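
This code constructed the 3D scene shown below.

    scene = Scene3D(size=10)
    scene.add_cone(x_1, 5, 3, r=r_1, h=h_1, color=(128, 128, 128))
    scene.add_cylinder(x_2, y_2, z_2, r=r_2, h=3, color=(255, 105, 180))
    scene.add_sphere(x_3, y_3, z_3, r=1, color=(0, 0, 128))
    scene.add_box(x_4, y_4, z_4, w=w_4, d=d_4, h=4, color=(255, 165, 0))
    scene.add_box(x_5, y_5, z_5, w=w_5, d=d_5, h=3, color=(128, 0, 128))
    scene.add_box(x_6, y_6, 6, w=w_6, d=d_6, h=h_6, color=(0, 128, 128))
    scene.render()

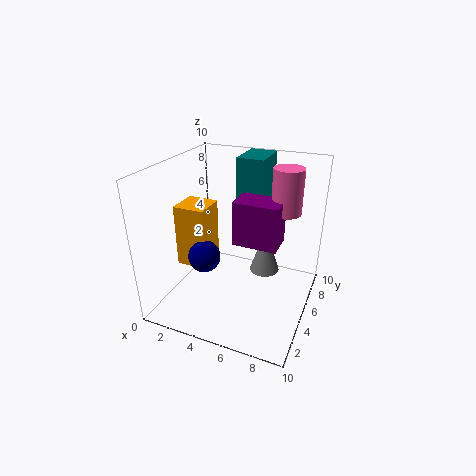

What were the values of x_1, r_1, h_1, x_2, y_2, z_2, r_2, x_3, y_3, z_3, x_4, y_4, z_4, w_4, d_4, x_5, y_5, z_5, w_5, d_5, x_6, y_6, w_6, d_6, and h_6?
x_1 = 7, r_1 = 1, h_1 = 3, x_2 = 8, y_2 = 6, z_2 = 7, r_2 = 1, x_3 = 4, y_3 = 2, z_3 = 5, x_4 = 2, y_4 = 2, z_4 = 4, w_4 = 2, d_4 = 2, x_5 = 5, y_5 = 4, z_5 = 5, w_5 = 3, d_5 = 2, x_6 = 4, y_6 = 7, w_6 = 2, d_6 = 3, h_6 = 4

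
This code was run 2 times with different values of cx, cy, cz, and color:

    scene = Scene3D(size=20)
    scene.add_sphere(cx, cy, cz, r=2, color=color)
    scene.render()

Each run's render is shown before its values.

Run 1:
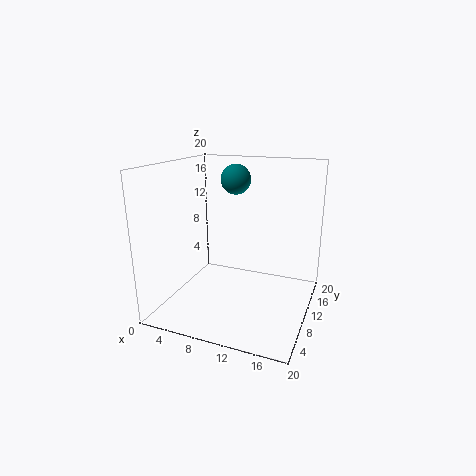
cx = 9.5
cy = 10.5
cz = 18
color = 'teal'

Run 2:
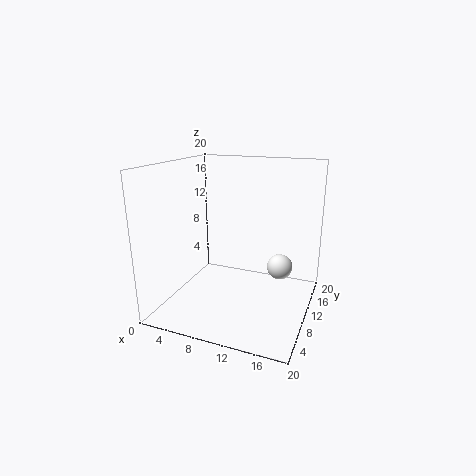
cx = 14.5
cy = 16.5
cz = 3.5
color = 'white'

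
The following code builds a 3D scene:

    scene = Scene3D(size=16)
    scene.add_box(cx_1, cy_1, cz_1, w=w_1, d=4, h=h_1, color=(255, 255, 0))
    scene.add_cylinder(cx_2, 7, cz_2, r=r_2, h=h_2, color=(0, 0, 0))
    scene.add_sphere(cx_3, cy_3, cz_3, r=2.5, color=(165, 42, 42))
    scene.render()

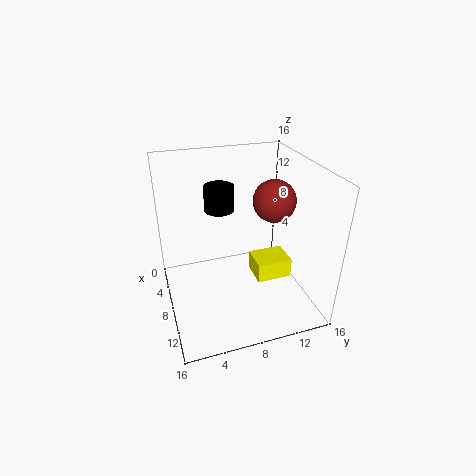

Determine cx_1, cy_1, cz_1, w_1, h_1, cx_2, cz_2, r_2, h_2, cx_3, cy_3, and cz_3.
cx_1 = 7; cy_1 = 9.75; cz_1 = 3; w_1 = 3.25; h_1 = 2.25; cx_2 = 4; cz_2 = 9.75; r_2 = 1.75; h_2 = 3; cx_3 = 6.25; cy_3 = 13; cz_3 = 11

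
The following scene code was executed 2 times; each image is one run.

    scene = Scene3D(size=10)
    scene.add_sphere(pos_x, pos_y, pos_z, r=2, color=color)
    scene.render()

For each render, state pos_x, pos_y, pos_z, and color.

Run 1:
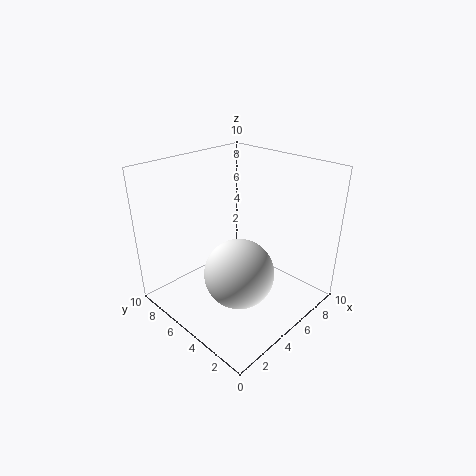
pos_x = 2; pos_y = 2; pos_z = 5; color = 'white'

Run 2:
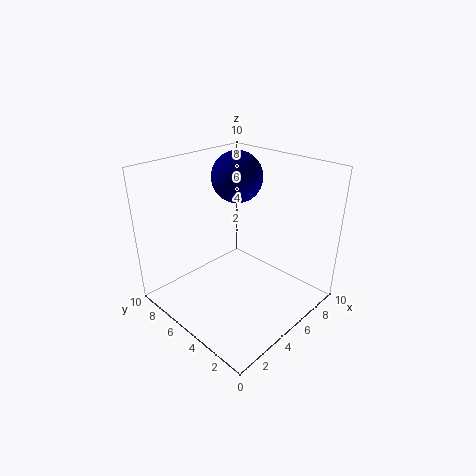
pos_x = 8; pos_y = 8; pos_z = 8; color = 'navy'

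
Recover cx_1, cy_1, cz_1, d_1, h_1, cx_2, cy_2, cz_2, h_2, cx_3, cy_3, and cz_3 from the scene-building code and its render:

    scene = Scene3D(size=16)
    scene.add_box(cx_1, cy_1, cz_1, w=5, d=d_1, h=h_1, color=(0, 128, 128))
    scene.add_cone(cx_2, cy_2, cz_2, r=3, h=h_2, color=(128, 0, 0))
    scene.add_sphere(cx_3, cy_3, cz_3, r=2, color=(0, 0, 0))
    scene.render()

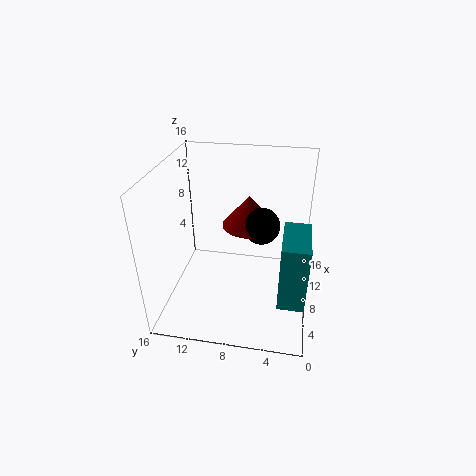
cx_1 = 0.5
cy_1 = 0.5
cz_1 = 5.5
d_1 = 2.5
h_1 = 6.5
cx_2 = 9.5
cy_2 = 7
cz_2 = 9
h_2 = 3.5
cx_3 = 8.5
cy_3 = 5.5
cz_3 = 9.5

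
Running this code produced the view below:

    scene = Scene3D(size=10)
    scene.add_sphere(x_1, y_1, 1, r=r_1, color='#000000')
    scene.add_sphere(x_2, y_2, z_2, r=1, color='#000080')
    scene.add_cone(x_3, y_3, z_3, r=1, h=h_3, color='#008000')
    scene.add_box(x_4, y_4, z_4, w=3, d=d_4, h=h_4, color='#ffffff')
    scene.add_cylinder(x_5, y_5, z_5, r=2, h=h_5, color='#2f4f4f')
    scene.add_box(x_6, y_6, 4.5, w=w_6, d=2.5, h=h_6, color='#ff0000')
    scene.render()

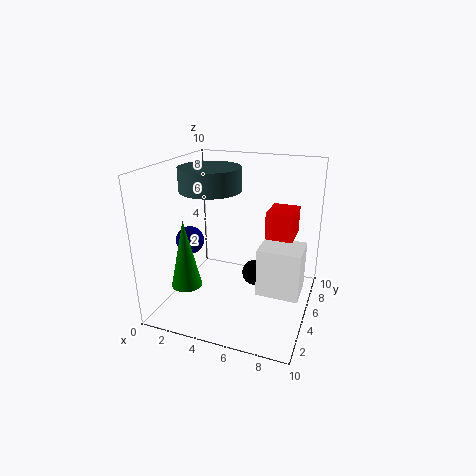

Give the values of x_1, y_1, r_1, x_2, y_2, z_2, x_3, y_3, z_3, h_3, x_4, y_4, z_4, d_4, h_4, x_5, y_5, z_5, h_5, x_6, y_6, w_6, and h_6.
x_1 = 5.5; y_1 = 7.5; r_1 = 1; x_2 = 1.5; y_2 = 4.5; z_2 = 4.5; x_3 = 2.5; y_3 = 2; z_3 = 2.5; h_3 = 4.5; x_4 = 6.5; y_4 = 4.5; z_4 = 1; d_4 = 2.5; h_4 = 3.5; x_5 = 3.5; y_5 = 4; z_5 = 8.5; h_5 = 1.5; x_6 = 6.5; y_6 = 6.5; w_6 = 2; h_6 = 2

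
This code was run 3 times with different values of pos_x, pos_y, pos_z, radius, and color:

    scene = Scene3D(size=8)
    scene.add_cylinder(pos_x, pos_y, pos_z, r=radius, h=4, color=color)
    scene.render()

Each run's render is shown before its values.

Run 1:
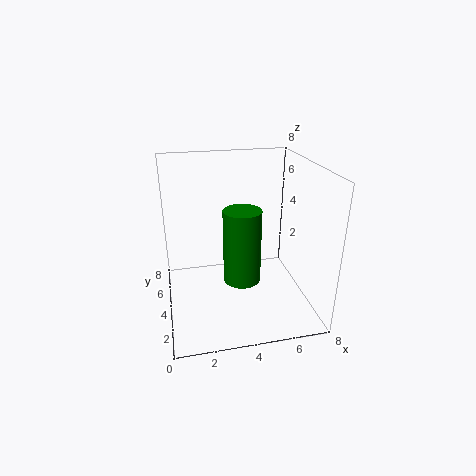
pos_x = 4; pos_y = 3; pos_z = 2; radius = 1; color = 'green'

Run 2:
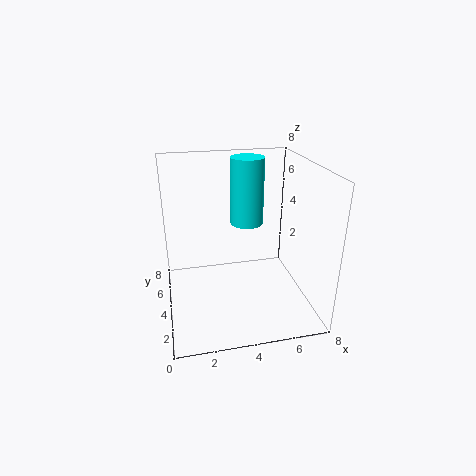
pos_x = 5; pos_y = 6; pos_z = 4; radius = 1; color = 'cyan'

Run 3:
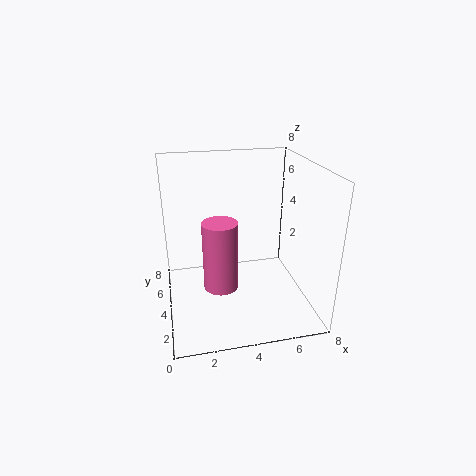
pos_x = 3; pos_y = 4; pos_z = 1; radius = 1; color = 'hotpink'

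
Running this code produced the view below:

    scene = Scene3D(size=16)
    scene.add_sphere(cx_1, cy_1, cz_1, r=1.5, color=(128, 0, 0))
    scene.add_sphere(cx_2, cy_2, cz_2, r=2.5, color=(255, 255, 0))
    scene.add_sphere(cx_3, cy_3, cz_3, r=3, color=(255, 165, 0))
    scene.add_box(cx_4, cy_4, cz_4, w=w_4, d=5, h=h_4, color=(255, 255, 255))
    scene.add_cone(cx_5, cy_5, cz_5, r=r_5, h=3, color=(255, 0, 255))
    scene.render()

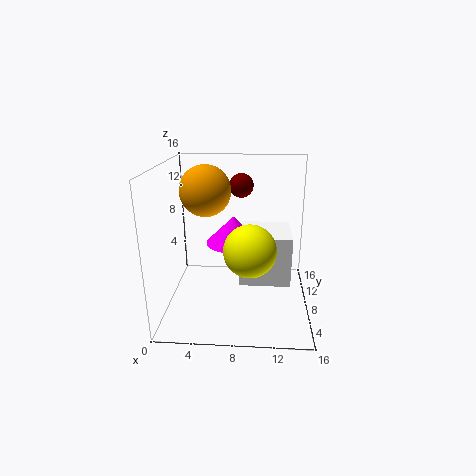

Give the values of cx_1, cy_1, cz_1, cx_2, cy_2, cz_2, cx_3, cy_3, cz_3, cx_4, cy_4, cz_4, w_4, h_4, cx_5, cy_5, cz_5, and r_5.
cx_1 = 8; cy_1 = 14; cz_1 = 12.5; cx_2 = 9.5; cy_2 = 2.5; cz_2 = 9; cx_3 = 4; cy_3 = 11; cz_3 = 12.5; cx_4 = 8.5; cy_4 = 3; cz_4 = 5; w_4 = 5; h_4 = 5; cx_5 = 7.5; cy_5 = 8; cz_5 = 7.5; r_5 = 3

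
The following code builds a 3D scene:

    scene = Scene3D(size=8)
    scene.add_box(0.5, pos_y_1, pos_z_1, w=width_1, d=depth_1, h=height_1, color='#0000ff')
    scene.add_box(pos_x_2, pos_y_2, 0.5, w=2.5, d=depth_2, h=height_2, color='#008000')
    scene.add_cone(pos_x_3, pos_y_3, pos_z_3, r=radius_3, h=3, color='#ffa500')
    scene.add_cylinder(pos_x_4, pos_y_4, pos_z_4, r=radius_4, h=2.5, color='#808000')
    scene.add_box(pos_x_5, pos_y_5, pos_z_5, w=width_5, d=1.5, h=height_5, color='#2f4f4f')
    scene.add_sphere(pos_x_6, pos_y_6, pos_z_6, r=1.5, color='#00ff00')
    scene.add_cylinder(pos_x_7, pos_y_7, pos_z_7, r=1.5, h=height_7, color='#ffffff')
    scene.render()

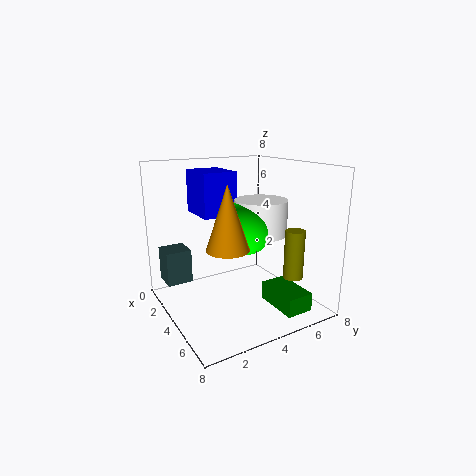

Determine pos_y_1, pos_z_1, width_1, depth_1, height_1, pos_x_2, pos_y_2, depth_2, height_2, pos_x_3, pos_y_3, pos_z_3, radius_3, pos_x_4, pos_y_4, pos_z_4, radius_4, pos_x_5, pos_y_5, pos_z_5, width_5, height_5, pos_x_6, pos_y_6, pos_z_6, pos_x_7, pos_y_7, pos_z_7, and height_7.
pos_y_1 = 2.5; pos_z_1 = 5; width_1 = 2.5; depth_1 = 2; height_1 = 2.5; pos_x_2 = 5; pos_y_2 = 5; depth_2 = 1.5; height_2 = 1; pos_x_3 = 6.5; pos_y_3 = 2; pos_z_3 = 4.5; radius_3 = 1; pos_x_4 = 7; pos_y_4 = 5.5; pos_z_4 = 2.5; radius_4 = 0.5; pos_x_5 = 0.5; pos_y_5 = 0.5; pos_z_5 = 1; width_5 = 1.5; height_5 = 2; pos_x_6 = 4; pos_y_6 = 4.5; pos_z_6 = 4.5; pos_x_7 = 4; pos_y_7 = 5.5; pos_z_7 = 4; height_7 = 2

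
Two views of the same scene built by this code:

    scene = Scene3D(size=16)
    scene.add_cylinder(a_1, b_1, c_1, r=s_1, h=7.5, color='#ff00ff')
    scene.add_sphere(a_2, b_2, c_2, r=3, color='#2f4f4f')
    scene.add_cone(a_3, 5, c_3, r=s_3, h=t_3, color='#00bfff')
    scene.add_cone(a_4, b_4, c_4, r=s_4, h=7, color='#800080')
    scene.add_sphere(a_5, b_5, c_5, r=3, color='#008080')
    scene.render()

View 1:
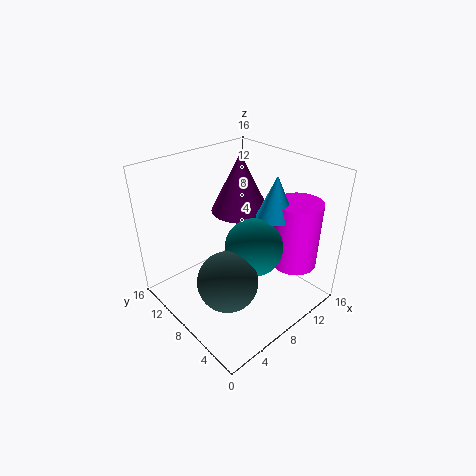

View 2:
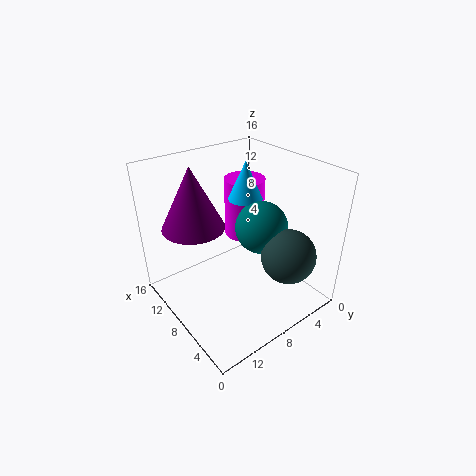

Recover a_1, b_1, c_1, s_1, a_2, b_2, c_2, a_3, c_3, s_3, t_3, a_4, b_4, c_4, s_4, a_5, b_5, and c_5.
a_1 = 12.5, b_1 = 3.5, c_1 = 5, s_1 = 2.5, a_2 = 3.5, b_2 = 4.5, c_2 = 6.5, a_3 = 10.5, c_3 = 11, s_3 = 2, t_3 = 4.5, a_4 = 11.5, b_4 = 11.5, c_4 = 9, s_4 = 3.5, a_5 = 7.5, b_5 = 5, c_5 = 8.5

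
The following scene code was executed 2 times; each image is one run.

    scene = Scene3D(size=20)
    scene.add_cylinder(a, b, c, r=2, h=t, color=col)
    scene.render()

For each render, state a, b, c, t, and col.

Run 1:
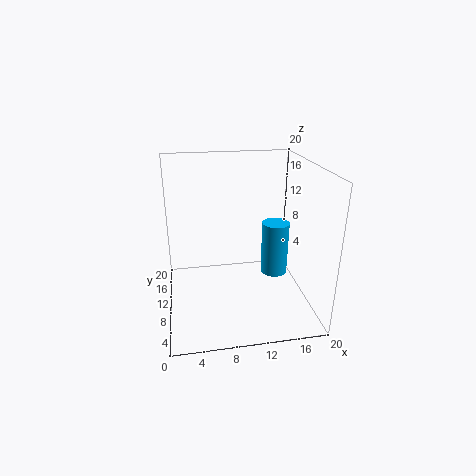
a = 16
b = 12
c = 3
t = 8
col = 'deepskyblue'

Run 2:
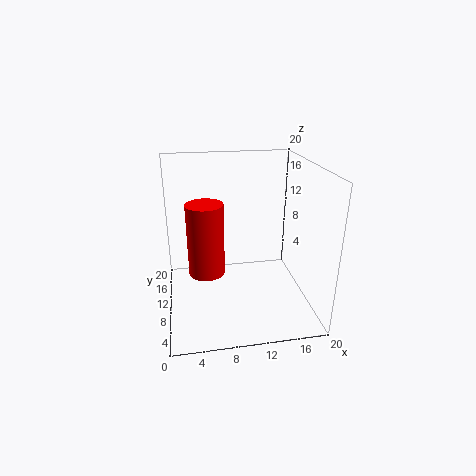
a = 5
b = 2
c = 10
t = 8
col = 'red'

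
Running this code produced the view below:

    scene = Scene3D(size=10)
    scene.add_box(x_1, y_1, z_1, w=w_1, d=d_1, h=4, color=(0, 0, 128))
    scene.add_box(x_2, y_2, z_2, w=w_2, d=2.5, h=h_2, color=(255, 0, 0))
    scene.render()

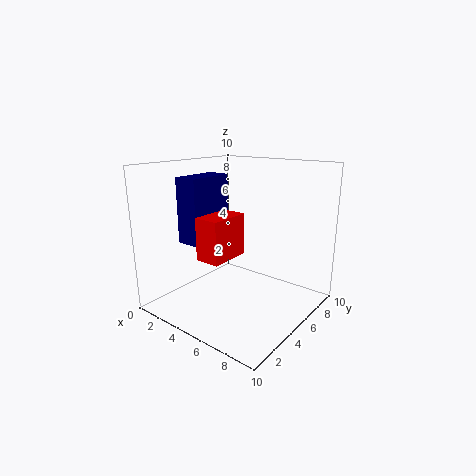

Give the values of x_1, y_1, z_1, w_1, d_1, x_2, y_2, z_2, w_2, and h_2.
x_1 = 3.5
y_1 = 1
z_1 = 5.5
w_1 = 1.5
d_1 = 3
x_2 = 5.5
y_2 = 0.5
z_2 = 5
w_2 = 1.5
h_2 = 2.5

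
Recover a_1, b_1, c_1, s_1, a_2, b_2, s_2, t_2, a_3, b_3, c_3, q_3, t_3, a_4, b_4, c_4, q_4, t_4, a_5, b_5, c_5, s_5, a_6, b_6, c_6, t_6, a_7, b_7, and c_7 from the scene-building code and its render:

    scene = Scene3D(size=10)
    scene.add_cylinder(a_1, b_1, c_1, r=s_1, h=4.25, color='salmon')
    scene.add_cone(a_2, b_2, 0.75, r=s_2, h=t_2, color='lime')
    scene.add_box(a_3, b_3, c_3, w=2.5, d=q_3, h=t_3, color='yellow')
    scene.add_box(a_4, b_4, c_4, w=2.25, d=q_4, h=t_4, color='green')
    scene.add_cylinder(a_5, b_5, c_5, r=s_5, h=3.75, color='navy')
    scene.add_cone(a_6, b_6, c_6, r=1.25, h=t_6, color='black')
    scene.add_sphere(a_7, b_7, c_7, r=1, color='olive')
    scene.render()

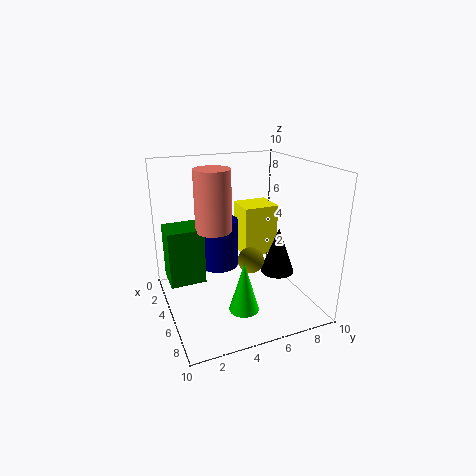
a_1 = 4.25
b_1 = 3.5
c_1 = 5.5
s_1 = 1.25
a_2 = 7.25
b_2 = 4.5
s_2 = 1
t_2 = 3.5
a_3 = 0.5
b_3 = 6.5
c_3 = 2.25
q_3 = 2.75
t_3 = 4
a_4 = 2.25
b_4 = 0.25
c_4 = 1.75
q_4 = 2.5
t_4 = 4
a_5 = 2.25
b_5 = 4.5
c_5 = 1.75
s_5 = 1.5
a_6 = 5
b_6 = 8.25
c_6 = 1.75
t_6 = 3.5
a_7 = 4
b_7 = 6.5
c_7 = 2.5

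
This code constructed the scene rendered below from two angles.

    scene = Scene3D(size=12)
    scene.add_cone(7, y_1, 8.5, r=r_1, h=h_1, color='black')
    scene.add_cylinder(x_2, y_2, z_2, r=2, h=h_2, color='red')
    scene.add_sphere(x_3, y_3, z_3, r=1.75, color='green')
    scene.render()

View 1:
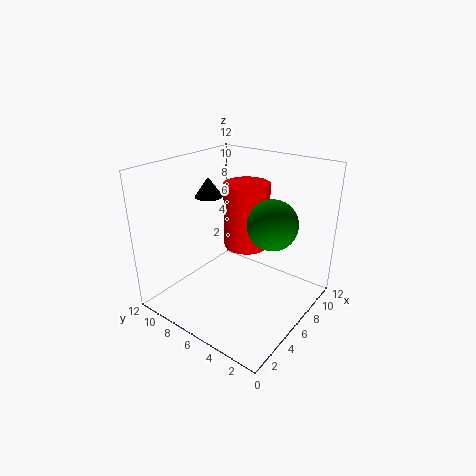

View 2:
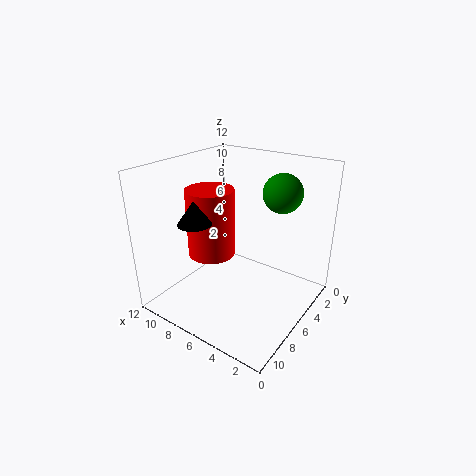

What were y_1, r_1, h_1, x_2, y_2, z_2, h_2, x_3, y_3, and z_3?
y_1 = 10, r_1 = 1.25, h_1 = 1.75, x_2 = 8.25, y_2 = 6.75, z_2 = 4.25, h_2 = 5.75, x_3 = 4.25, y_3 = 1.75, z_3 = 9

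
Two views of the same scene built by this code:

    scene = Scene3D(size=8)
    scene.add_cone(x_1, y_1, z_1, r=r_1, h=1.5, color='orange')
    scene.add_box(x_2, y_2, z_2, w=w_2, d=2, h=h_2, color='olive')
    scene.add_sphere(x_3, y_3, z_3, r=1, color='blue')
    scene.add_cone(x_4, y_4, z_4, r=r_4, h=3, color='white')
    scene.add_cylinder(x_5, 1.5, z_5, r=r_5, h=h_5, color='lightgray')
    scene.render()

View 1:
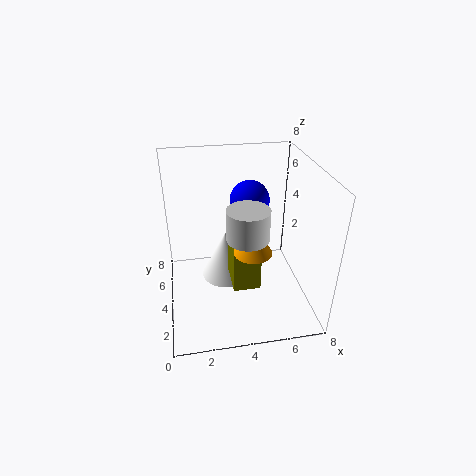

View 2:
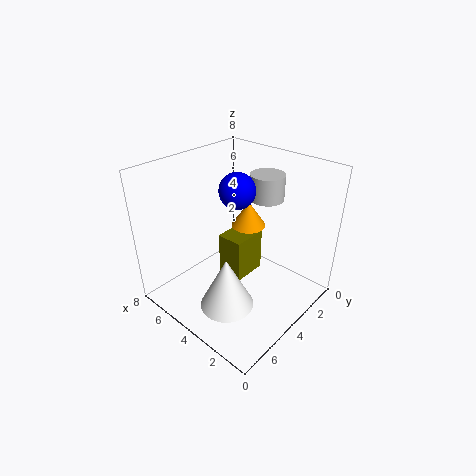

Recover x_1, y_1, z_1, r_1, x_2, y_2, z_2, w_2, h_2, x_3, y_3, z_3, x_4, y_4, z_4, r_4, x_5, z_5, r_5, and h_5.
x_1 = 4.5
y_1 = 2.5
z_1 = 4
r_1 = 1
x_2 = 3.5
y_2 = 2.5
z_2 = 1.5
w_2 = 1.5
h_2 = 2.5
x_3 = 4.5
y_3 = 3.5
z_3 = 6.5
x_4 = 3.5
y_4 = 5.5
z_4 = 0.5
r_4 = 1.5
x_5 = 4
z_5 = 5.5
r_5 = 1
h_5 = 1.5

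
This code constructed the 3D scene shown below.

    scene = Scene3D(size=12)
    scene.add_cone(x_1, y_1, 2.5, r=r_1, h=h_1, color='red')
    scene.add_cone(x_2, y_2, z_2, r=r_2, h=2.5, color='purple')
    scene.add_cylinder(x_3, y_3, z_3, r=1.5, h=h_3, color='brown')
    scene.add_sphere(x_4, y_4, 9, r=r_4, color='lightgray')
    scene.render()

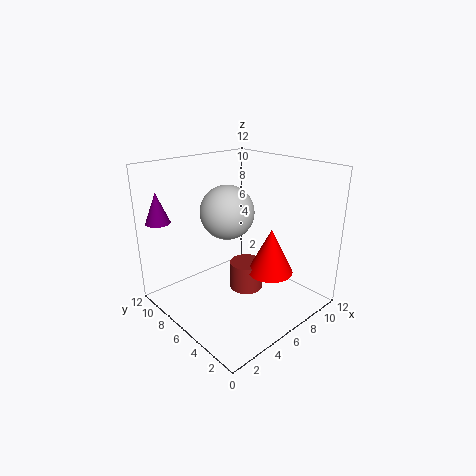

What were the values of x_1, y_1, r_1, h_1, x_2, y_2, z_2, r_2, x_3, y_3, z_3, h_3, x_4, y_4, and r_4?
x_1 = 8.5
y_1 = 4.5
r_1 = 2
h_1 = 4
x_2 = 1
y_2 = 10
z_2 = 7.5
r_2 = 1
x_3 = 7.5
y_3 = 6.5
z_3 = 0.5
h_3 = 2.5
x_4 = 4
y_4 = 5
r_4 = 2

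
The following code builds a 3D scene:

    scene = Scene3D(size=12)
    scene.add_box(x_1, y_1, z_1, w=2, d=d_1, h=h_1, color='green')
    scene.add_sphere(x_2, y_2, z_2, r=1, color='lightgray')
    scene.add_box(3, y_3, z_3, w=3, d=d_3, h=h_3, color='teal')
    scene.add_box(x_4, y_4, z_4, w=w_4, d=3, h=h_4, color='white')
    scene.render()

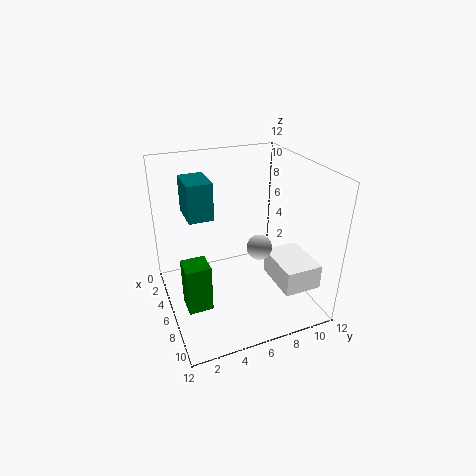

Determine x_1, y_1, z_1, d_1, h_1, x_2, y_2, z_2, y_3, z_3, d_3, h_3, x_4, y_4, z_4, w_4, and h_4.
x_1 = 6
y_1 = 1
z_1 = 1
d_1 = 2
h_1 = 4
x_2 = 8
y_2 = 7
z_2 = 6
y_3 = 2
z_3 = 8
d_3 = 2
h_3 = 3
x_4 = 7
y_4 = 8
z_4 = 3
w_4 = 4
h_4 = 2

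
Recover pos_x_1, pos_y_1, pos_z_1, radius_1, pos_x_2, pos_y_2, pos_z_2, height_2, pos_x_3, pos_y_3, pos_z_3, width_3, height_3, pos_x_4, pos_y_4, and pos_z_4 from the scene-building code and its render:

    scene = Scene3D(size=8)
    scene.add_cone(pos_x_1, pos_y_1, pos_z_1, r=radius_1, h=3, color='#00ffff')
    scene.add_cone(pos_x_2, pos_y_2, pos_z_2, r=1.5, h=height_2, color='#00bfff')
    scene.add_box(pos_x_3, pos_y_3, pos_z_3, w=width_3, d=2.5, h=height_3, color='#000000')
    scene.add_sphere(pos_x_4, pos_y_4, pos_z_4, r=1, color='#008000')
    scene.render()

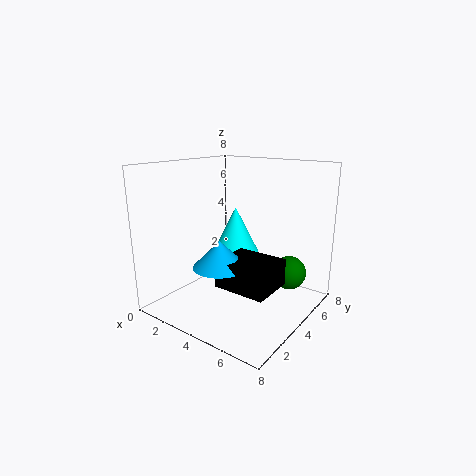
pos_x_1 = 2; pos_y_1 = 6.5; pos_z_1 = 2; radius_1 = 1.5; pos_x_2 = 3.5; pos_y_2 = 3; pos_z_2 = 2.5; height_2 = 1.5; pos_x_3 = 3.5; pos_y_3 = 2.5; pos_z_3 = 1.5; width_3 = 3; height_3 = 1.5; pos_x_4 = 6; pos_y_4 = 6.5; pos_z_4 = 1.5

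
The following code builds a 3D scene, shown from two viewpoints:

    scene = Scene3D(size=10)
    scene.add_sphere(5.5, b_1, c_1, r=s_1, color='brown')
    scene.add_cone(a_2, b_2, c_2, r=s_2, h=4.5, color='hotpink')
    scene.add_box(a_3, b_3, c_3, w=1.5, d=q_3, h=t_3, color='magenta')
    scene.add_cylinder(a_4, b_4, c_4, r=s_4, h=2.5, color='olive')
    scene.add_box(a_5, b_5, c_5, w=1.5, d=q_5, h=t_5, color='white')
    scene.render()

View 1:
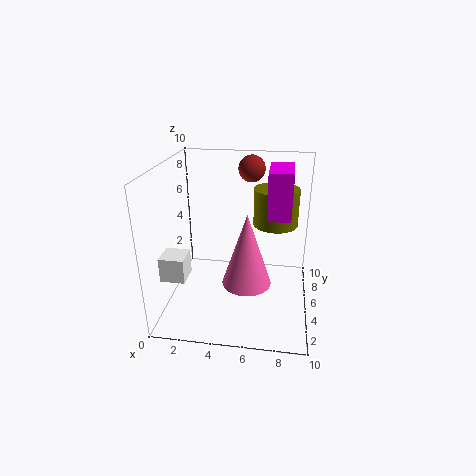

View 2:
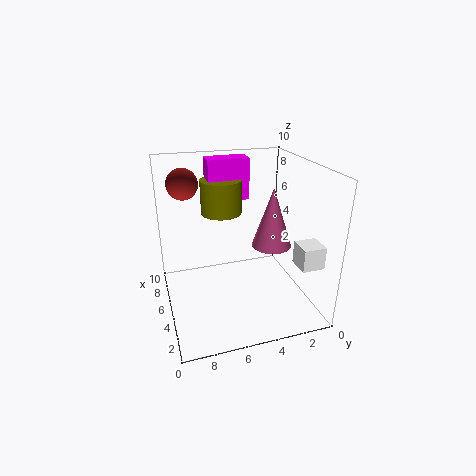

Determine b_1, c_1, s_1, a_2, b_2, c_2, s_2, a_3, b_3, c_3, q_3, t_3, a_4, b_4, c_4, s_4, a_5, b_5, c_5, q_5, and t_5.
b_1 = 8.5
c_1 = 9
s_1 = 1
a_2 = 6
b_2 = 2
c_2 = 3.5
s_2 = 1.5
a_3 = 7
b_3 = 3.5
c_3 = 7
q_3 = 3
t_3 = 3
a_4 = 7.5
b_4 = 5.5
c_4 = 6
s_4 = 1.5
a_5 = 1
b_5 = 0.5
c_5 = 4
q_5 = 1.5
t_5 = 1.5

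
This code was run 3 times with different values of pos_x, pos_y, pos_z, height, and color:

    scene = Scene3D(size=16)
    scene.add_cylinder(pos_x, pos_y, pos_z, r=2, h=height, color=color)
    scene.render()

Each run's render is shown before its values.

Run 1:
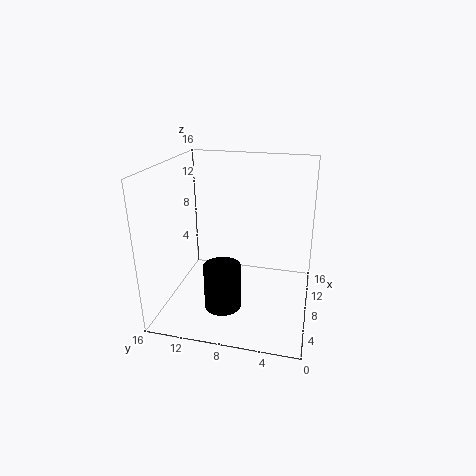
pos_x = 5
pos_y = 9
pos_z = 1
height = 5
color = 'black'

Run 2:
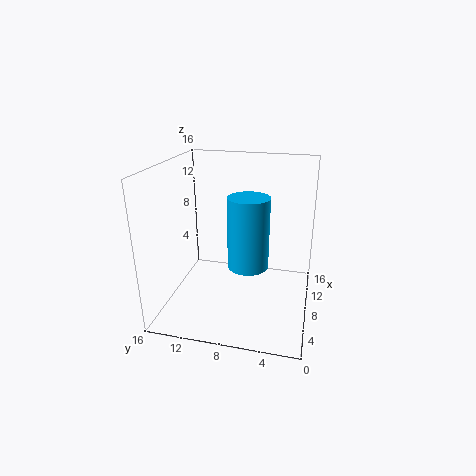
pos_x = 4
pos_y = 6
pos_z = 7
height = 7
color = 'deepskyblue'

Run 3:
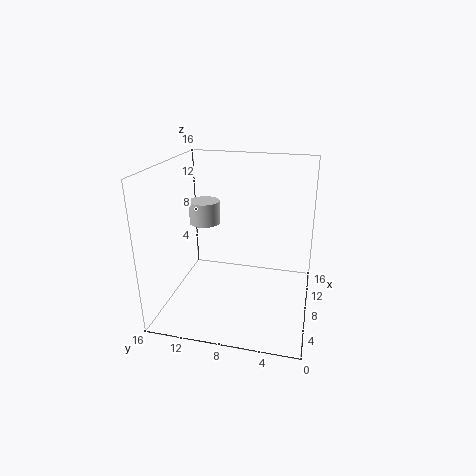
pos_x = 14
pos_y = 14
pos_z = 7
height = 3
color = 'lightgray'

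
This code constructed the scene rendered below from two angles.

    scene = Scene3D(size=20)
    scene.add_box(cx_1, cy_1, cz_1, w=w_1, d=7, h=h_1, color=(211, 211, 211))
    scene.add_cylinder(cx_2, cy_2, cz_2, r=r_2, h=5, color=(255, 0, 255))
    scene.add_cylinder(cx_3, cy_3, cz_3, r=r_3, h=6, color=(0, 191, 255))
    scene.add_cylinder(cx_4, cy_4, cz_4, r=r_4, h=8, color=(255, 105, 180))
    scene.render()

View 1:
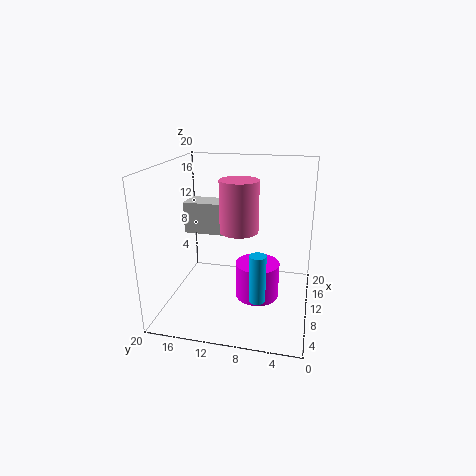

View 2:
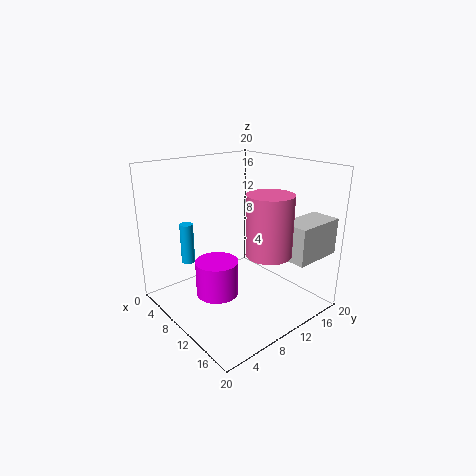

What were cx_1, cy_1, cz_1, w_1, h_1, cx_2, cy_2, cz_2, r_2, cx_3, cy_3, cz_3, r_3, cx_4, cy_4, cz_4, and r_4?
cx_1 = 15
cy_1 = 13
cz_1 = 8
w_1 = 4
h_1 = 5
cx_2 = 9
cy_2 = 7
cz_2 = 2
r_2 = 3
cx_3 = 3
cy_3 = 6
cz_3 = 5
r_3 = 1
cx_4 = 15
cy_4 = 11
cz_4 = 9
r_4 = 3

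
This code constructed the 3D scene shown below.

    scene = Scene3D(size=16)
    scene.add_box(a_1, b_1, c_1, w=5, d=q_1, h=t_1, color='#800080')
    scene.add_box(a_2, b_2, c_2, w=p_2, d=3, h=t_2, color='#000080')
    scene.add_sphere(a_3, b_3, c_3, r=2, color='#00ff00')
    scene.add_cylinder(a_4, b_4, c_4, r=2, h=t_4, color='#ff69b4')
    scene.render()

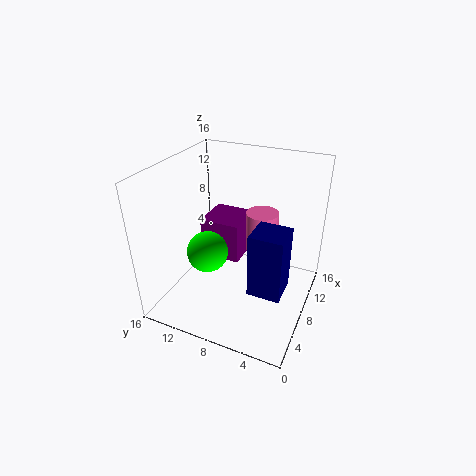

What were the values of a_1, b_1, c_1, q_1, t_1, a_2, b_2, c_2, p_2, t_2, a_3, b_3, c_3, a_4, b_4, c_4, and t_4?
a_1 = 10, b_1 = 9, c_1 = 3, q_1 = 5, t_1 = 5, a_2 = 1, b_2 = 1, c_2 = 7, p_2 = 3, t_2 = 6, a_3 = 3, b_3 = 9, c_3 = 9, a_4 = 13, b_4 = 7, c_4 = 4, t_4 = 5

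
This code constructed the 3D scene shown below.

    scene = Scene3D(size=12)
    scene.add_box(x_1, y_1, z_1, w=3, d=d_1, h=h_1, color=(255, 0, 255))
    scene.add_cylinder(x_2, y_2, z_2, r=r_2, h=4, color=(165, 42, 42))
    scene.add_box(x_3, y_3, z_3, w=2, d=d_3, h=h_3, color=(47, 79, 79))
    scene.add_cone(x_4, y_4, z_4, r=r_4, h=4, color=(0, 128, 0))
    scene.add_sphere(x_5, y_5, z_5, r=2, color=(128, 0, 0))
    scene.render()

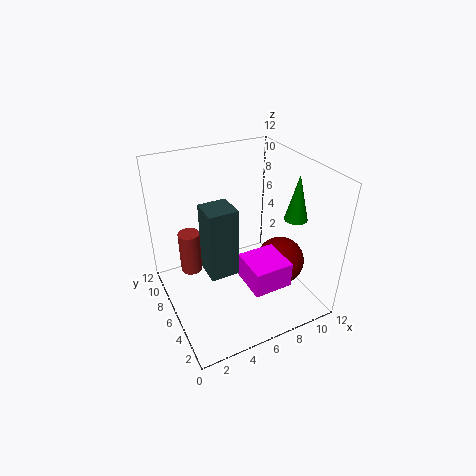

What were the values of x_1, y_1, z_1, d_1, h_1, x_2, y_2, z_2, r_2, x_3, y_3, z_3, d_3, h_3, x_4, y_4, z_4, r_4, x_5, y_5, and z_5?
x_1 = 5, y_1 = 1, z_1 = 4, d_1 = 3, h_1 = 2, x_2 = 3, y_2 = 10, z_2 = 1, r_2 = 1, x_3 = 2, y_3 = 2, z_3 = 6, d_3 = 2, h_3 = 5, x_4 = 11, y_4 = 5, z_4 = 7, r_4 = 1, x_5 = 9, y_5 = 4, z_5 = 4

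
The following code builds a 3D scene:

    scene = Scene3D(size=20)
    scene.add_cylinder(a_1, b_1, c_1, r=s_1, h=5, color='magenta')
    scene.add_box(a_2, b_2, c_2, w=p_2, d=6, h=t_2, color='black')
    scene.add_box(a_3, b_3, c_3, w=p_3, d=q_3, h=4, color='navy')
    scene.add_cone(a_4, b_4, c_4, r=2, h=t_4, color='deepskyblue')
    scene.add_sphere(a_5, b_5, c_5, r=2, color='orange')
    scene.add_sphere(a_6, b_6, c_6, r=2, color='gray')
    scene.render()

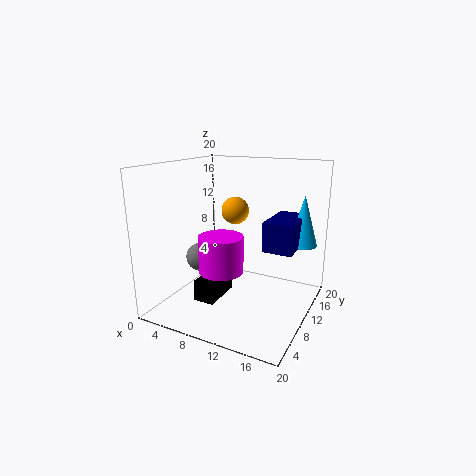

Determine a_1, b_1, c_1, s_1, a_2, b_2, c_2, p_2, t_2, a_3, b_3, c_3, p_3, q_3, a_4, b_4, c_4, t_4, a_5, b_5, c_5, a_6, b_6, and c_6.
a_1 = 9, b_1 = 7, c_1 = 6, s_1 = 3, a_2 = 5, b_2 = 6, c_2 = 1, p_2 = 3, t_2 = 3, a_3 = 14, b_3 = 9, c_3 = 9, p_3 = 4, q_3 = 7, a_4 = 18, b_4 = 14, c_4 = 9, t_4 = 7, a_5 = 8, b_5 = 13, c_5 = 13, a_6 = 5, b_6 = 8, c_6 = 7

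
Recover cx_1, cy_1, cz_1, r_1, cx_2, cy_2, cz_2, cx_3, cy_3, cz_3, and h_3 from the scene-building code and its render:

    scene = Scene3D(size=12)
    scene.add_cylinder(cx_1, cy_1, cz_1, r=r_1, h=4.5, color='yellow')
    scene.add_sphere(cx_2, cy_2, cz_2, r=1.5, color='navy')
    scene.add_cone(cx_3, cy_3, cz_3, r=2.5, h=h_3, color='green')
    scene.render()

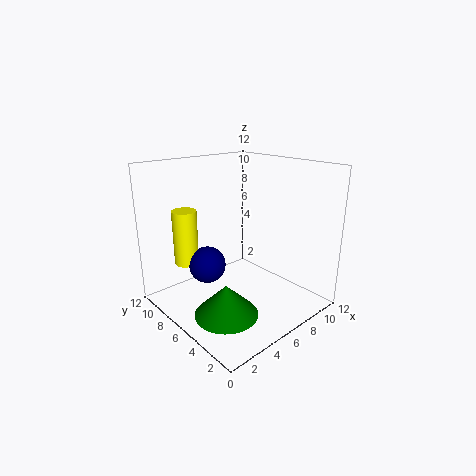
cx_1 = 2.5, cy_1 = 8.5, cz_1 = 4, r_1 = 1, cx_2 = 3.5, cy_2 = 7, cz_2 = 4, cx_3 = 3, cy_3 = 4, cz_3 = 1, h_3 = 2.5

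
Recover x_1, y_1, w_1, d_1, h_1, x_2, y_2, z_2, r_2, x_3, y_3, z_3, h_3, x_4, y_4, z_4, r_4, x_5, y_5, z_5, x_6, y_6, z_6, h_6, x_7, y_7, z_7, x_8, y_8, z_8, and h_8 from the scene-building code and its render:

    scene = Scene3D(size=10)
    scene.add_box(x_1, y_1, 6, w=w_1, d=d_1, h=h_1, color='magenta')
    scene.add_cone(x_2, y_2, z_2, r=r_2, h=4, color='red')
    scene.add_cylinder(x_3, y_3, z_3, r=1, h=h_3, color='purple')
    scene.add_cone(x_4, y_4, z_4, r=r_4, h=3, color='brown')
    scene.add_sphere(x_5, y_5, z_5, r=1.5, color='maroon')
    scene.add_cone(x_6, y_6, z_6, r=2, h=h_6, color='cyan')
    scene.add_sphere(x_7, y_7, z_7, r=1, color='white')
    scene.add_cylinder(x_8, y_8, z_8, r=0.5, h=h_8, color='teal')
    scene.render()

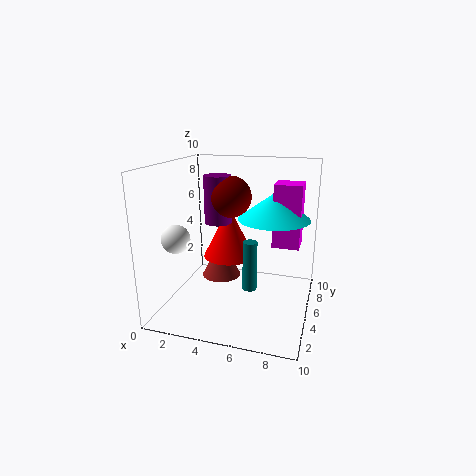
x_1 = 8
y_1 = 1.5
w_1 = 1.5
d_1 = 1.5
h_1 = 3.5
x_2 = 3.5
y_2 = 7.5
z_2 = 2.5
r_2 = 2
x_3 = 3
y_3 = 6.5
z_3 = 5.5
h_3 = 3.5
x_4 = 3
y_4 = 7
z_4 = 1
r_4 = 1.5
x_5 = 4
y_5 = 6.5
z_5 = 7.5
x_6 = 8
y_6 = 2
z_6 = 7.5
h_6 = 1.5
x_7 = 1
y_7 = 3.5
z_7 = 5
x_8 = 6
y_8 = 4.5
z_8 = 1.5
h_8 = 3.5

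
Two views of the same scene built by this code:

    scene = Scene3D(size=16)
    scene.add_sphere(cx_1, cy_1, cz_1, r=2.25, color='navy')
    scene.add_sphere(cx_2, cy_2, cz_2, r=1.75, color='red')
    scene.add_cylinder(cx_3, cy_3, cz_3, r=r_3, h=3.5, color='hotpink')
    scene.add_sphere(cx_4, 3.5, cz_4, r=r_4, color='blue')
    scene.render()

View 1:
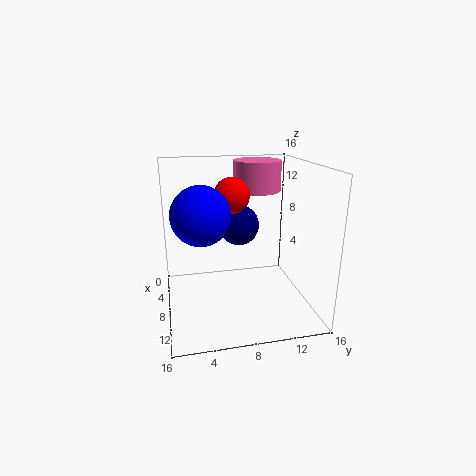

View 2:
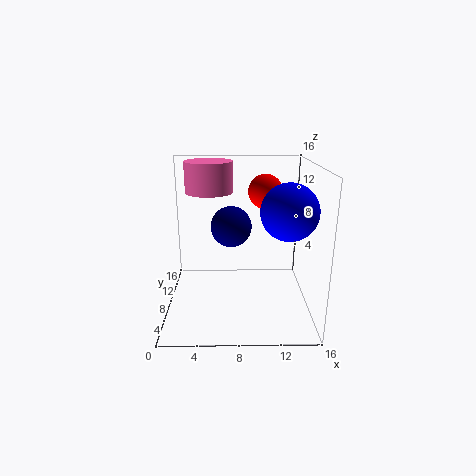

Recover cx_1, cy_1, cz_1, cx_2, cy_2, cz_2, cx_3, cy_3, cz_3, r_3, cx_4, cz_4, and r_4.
cx_1 = 7.25, cy_1 = 8.25, cz_1 = 9.25, cx_2 = 10.75, cy_2 = 6.75, cz_2 = 13.5, cx_3 = 4.75, cy_3 = 11, cz_3 = 12.5, r_3 = 2.75, cx_4 = 12.75, cz_4 = 12.25, r_4 = 2.75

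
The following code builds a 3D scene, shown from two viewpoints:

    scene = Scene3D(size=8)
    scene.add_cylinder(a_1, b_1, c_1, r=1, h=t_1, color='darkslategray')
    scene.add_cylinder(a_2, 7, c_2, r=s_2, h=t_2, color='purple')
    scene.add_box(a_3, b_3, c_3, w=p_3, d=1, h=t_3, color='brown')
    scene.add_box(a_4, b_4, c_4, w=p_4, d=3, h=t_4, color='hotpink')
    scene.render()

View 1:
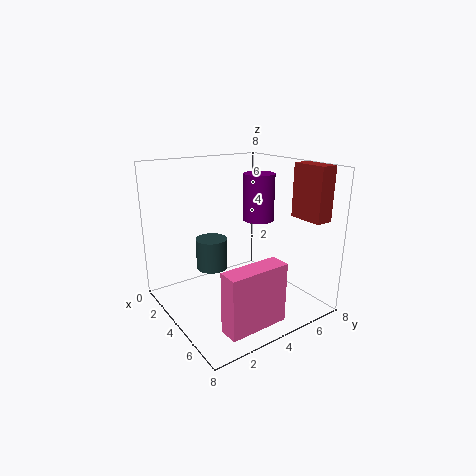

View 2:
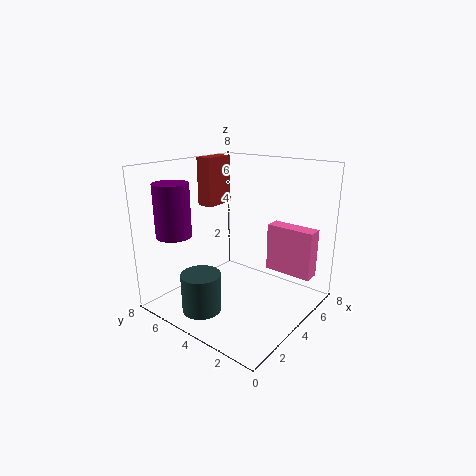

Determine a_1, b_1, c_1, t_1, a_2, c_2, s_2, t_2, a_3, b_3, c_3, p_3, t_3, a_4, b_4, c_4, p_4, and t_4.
a_1 = 1; b_1 = 4; c_1 = 1; t_1 = 2; a_2 = 2; c_2 = 4; s_2 = 1; t_2 = 3; a_3 = 5; b_3 = 7; c_3 = 5; p_3 = 2; t_3 = 3; a_4 = 7; b_4 = 1; c_4 = 1; p_4 = 1; t_4 = 3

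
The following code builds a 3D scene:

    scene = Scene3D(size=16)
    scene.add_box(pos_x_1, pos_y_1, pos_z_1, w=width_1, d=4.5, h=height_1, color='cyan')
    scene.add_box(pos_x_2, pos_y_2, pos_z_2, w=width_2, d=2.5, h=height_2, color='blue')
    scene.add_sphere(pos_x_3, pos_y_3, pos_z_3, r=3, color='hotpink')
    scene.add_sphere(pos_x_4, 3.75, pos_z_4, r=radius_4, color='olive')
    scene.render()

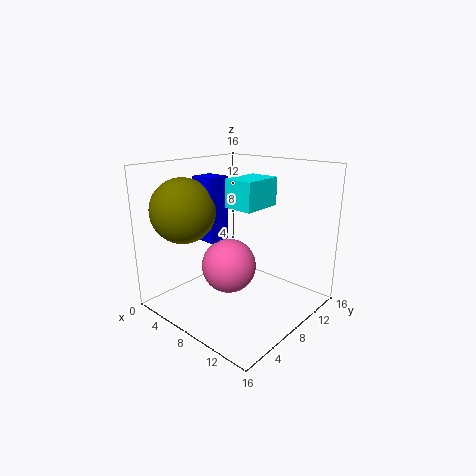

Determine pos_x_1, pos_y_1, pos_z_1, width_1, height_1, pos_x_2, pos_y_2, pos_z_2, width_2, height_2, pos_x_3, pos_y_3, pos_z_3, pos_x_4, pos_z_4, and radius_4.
pos_x_1 = 7.75; pos_y_1 = 6.25; pos_z_1 = 11.75; width_1 = 3.25; height_1 = 3; pos_x_2 = 4; pos_y_2 = 5.25; pos_z_2 = 7.75; width_2 = 2.75; height_2 = 7; pos_x_3 = 7.75; pos_y_3 = 6.75; pos_z_3 = 5; pos_x_4 = 4; pos_z_4 = 11.25; radius_4 = 3.5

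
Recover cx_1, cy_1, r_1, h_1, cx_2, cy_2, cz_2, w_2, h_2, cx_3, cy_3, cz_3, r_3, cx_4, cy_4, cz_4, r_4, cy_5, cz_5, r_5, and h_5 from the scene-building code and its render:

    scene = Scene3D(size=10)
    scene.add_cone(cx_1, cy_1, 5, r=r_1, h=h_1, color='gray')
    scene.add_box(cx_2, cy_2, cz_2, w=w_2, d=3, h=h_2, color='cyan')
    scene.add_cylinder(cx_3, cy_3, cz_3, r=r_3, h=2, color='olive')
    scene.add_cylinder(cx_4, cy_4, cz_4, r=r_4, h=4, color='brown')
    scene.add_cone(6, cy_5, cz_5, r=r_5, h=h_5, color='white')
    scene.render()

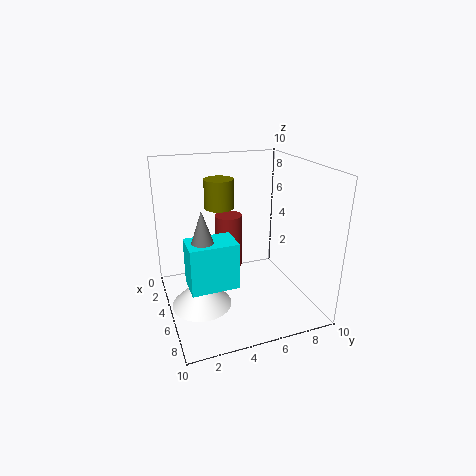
cx_1 = 7; cy_1 = 2; r_1 = 1; h_1 = 3; cx_2 = 6; cy_2 = 1; cz_2 = 3; w_2 = 2; h_2 = 3; cx_3 = 4; cy_3 = 4; cz_3 = 7; r_3 = 1; cx_4 = 3; cy_4 = 5; cz_4 = 2; r_4 = 1; cy_5 = 2; cz_5 = 1; r_5 = 2; h_5 = 2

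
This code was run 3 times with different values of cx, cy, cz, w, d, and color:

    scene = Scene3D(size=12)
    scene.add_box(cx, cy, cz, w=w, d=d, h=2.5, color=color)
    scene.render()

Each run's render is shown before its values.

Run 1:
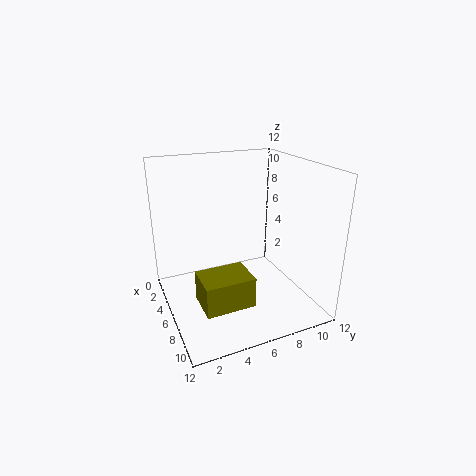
cx = 6.5
cy = 2
cz = 1.5
w = 3
d = 4
color = 'olive'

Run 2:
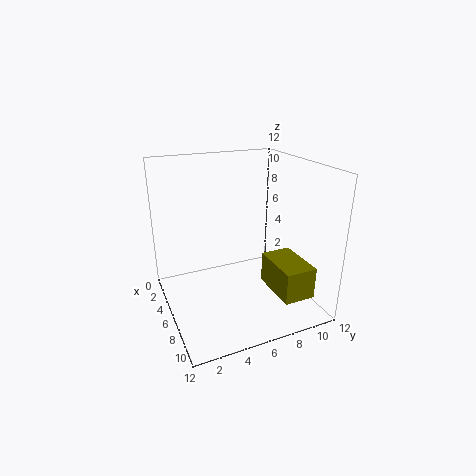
cx = 7.5
cy = 7.5
cz = 2.5
w = 4
d = 2.5
color = 'olive'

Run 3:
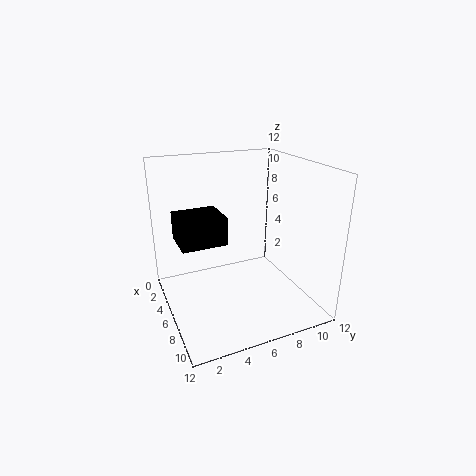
cx = 1.5
cy = 1.5
cz = 5
w = 3.5
d = 4
color = 'black'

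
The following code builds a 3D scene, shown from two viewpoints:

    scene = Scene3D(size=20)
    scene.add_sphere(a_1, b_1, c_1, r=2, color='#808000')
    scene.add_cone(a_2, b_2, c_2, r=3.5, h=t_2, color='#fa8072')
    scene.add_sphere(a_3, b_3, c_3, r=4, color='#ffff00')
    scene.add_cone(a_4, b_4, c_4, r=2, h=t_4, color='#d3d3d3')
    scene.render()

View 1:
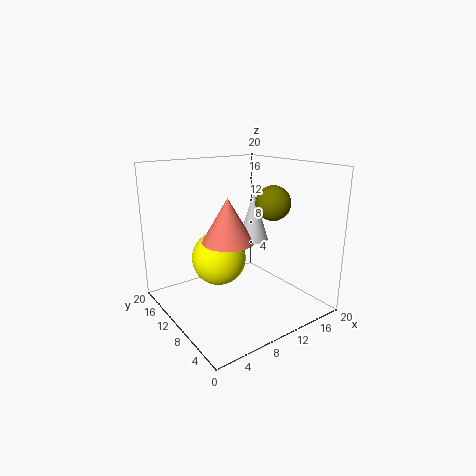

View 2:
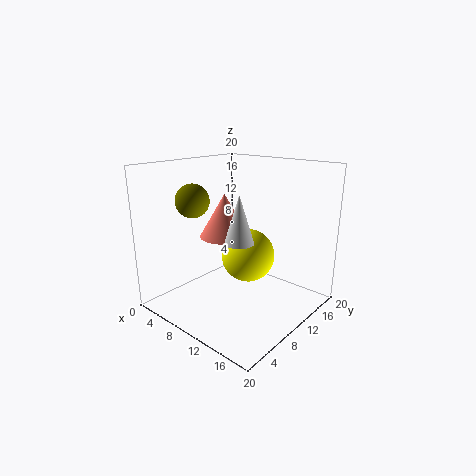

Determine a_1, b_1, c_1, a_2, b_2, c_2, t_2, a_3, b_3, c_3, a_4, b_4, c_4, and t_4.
a_1 = 9.5; b_1 = 2.5; c_1 = 16.5; a_2 = 8; b_2 = 9.5; c_2 = 10; t_2 = 6; a_3 = 9; b_3 = 13.5; c_3 = 6; a_4 = 11.5; b_4 = 8.5; c_4 = 10; t_4 = 6.5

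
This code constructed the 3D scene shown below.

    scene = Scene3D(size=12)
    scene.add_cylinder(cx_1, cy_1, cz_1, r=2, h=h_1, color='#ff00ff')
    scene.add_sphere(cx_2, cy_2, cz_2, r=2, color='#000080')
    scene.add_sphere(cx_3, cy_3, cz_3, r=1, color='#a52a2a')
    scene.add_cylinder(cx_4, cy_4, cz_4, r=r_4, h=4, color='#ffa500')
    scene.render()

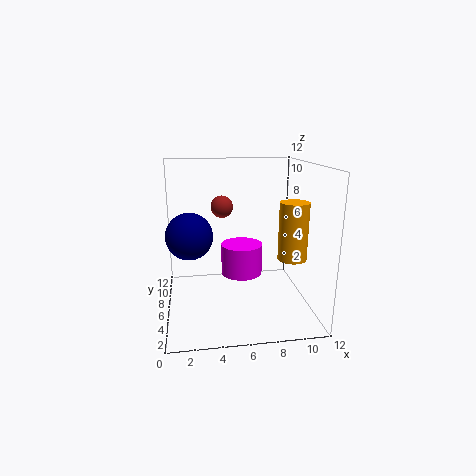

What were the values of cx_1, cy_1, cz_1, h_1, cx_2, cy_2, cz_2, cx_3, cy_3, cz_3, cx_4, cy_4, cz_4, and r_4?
cx_1 = 7; cy_1 = 10; cz_1 = 1; h_1 = 3; cx_2 = 2; cy_2 = 7; cz_2 = 6; cx_3 = 5; cy_3 = 9; cz_3 = 8; cx_4 = 9; cy_4 = 1; cz_4 = 6; r_4 = 1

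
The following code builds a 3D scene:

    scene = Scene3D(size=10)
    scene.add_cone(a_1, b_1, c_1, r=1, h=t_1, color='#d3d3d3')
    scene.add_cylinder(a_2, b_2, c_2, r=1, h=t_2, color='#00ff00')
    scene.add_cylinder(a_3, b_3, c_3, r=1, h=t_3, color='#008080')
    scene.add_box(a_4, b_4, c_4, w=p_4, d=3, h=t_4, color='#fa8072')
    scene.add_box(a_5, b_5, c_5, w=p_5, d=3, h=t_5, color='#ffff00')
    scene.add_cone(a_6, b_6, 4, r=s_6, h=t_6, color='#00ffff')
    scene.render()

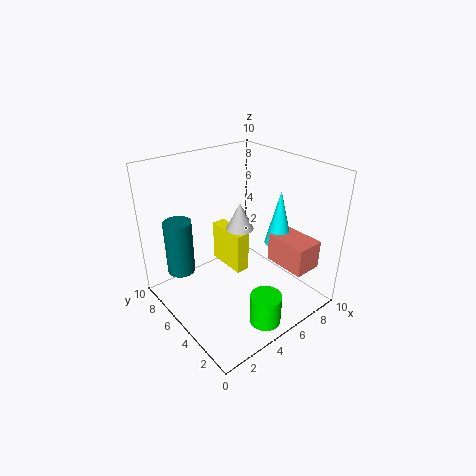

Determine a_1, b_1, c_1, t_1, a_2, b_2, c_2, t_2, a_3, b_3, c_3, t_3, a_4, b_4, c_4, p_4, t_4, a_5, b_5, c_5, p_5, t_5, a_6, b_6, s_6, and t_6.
a_1 = 6; b_1 = 6; c_1 = 5; t_1 = 2; a_2 = 4; b_2 = 1; c_2 = 1; t_2 = 2; a_3 = 2; b_3 = 8; c_3 = 2; t_3 = 4; a_4 = 7; b_4 = 1; c_4 = 3; p_4 = 2; t_4 = 2; a_5 = 5; b_5 = 5; c_5 = 2; p_5 = 1; t_5 = 3; a_6 = 8; b_6 = 4; s_6 = 1; t_6 = 4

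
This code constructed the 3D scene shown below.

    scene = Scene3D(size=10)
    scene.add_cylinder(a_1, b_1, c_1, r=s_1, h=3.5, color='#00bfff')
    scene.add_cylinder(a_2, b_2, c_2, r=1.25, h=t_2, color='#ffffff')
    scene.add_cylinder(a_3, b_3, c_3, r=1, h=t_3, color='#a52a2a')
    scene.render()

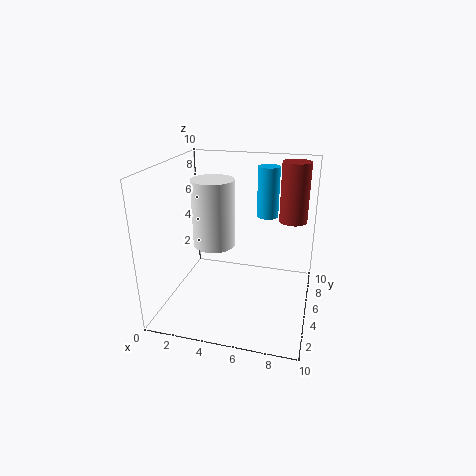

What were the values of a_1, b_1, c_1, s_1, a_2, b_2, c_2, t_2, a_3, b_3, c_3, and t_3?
a_1 = 6.75
b_1 = 6.5
c_1 = 6.25
s_1 = 0.75
a_2 = 4.25
b_2 = 2.25
c_2 = 5.75
t_2 = 4
a_3 = 8.5
b_3 = 7.25
c_3 = 5.75
t_3 = 4.25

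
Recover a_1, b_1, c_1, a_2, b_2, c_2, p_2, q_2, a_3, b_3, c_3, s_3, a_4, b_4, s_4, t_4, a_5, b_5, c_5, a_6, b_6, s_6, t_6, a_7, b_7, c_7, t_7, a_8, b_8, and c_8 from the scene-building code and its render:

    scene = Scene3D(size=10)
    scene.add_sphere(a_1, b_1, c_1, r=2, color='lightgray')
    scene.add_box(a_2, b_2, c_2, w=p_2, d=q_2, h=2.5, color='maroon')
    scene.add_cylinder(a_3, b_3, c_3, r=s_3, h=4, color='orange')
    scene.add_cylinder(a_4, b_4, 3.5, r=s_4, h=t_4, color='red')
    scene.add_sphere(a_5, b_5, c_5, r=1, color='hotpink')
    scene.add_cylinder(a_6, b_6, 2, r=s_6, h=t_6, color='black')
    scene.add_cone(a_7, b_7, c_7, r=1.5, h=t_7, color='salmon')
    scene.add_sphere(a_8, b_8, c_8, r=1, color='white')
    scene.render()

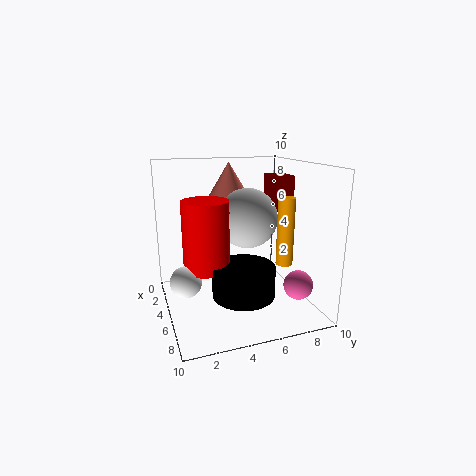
a_1 = 5.5, b_1 = 5.5, c_1 = 6.5, a_2 = 2.5, b_2 = 8, c_2 = 6.5, p_2 = 2, q_2 = 1.5, a_3 = 9, b_3 = 6.5, c_3 = 4.5, s_3 = 0.5, a_4 = 6, b_4 = 2.5, s_4 = 1.5, t_4 = 4.5, a_5 = 7.5, b_5 = 8.5, c_5 = 2, a_6 = 7.5, b_6 = 4.5, s_6 = 2, t_6 = 2, a_7 = 3, b_7 = 5, c_7 = 7.5, t_7 = 2.5, a_8 = 6.5, b_8 = 1, c_8 = 3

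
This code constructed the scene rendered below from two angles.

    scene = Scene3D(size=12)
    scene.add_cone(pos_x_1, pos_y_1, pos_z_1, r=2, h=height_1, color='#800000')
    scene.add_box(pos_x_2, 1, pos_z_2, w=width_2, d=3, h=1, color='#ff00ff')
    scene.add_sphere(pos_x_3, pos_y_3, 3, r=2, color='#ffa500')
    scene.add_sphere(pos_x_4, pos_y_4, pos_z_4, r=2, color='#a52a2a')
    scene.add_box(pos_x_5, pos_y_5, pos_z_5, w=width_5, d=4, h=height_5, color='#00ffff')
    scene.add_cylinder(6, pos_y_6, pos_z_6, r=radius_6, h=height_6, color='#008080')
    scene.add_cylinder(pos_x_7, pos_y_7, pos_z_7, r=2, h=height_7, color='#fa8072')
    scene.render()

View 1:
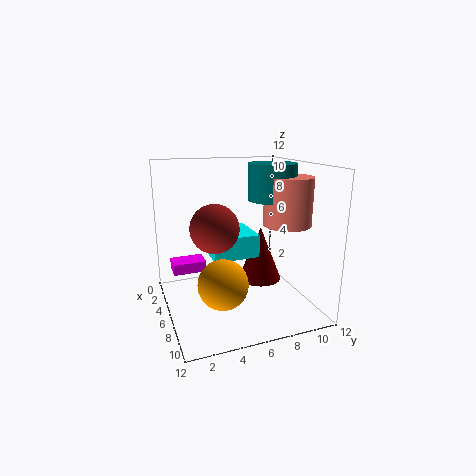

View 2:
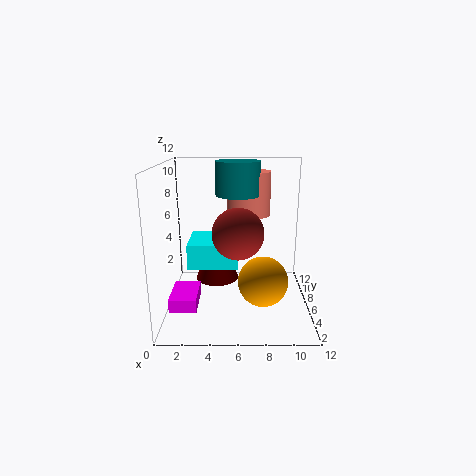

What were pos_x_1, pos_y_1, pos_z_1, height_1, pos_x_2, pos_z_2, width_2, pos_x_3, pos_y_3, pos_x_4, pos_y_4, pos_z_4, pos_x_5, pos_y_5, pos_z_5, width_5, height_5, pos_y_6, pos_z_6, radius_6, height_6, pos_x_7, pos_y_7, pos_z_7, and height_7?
pos_x_1 = 4, pos_y_1 = 9, pos_z_1 = 1, height_1 = 5, pos_x_2 = 1, pos_z_2 = 2, width_2 = 2, pos_x_3 = 8, pos_y_3 = 4, pos_x_4 = 6, pos_y_4 = 4, pos_z_4 = 7, pos_x_5 = 2, pos_y_5 = 4, pos_z_5 = 4, width_5 = 4, height_5 = 2, pos_y_6 = 9, pos_z_6 = 9, radius_6 = 2, height_6 = 3, pos_x_7 = 7, pos_y_7 = 10, pos_z_7 = 7, height_7 = 4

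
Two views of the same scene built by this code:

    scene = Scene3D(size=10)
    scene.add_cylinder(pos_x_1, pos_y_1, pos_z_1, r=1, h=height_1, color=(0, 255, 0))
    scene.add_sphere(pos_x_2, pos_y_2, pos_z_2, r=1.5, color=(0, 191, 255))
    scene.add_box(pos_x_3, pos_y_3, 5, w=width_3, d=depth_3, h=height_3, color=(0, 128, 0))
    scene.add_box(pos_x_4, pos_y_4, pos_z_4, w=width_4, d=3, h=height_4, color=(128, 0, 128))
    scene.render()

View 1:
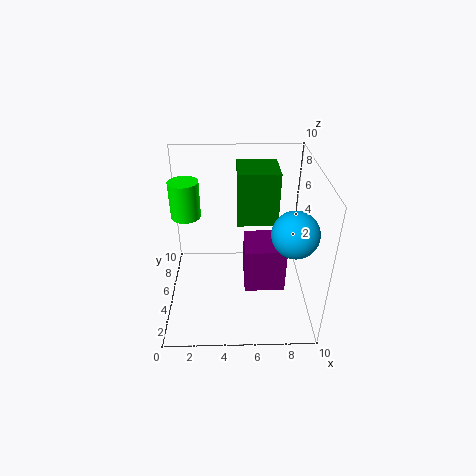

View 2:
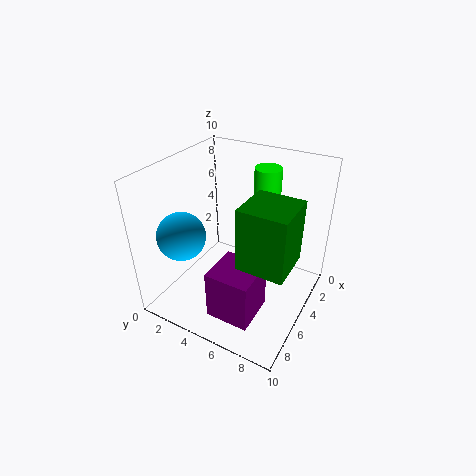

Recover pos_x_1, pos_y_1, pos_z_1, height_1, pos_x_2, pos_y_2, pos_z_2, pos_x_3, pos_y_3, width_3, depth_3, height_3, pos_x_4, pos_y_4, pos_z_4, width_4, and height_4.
pos_x_1 = 1.5, pos_y_1 = 5.5, pos_z_1 = 6.5, height_1 = 2.5, pos_x_2 = 8.5, pos_y_2 = 3, pos_z_2 = 6.5, pos_x_3 = 5, pos_y_3 = 6.5, width_3 = 3, depth_3 = 3, height_3 = 4, pos_x_4 = 5.5, pos_y_4 = 4.5, pos_z_4 = 0.5, width_4 = 3, height_4 = 3.5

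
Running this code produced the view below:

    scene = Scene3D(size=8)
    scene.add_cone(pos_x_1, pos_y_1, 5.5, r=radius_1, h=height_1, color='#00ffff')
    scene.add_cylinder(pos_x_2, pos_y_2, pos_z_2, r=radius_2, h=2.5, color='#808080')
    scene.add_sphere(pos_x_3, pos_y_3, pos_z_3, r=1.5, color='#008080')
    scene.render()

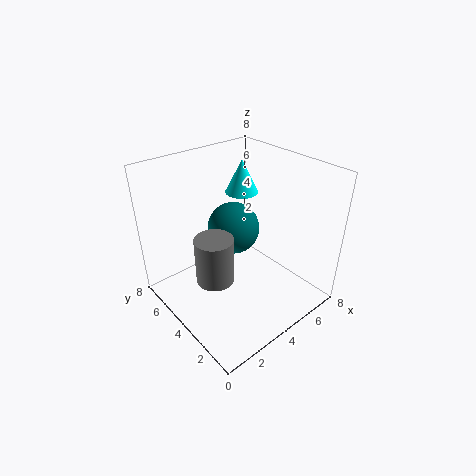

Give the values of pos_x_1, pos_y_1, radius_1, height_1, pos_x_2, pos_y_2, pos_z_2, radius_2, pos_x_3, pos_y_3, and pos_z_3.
pos_x_1 = 6, pos_y_1 = 6, radius_1 = 1, height_1 = 2, pos_x_2 = 2, pos_y_2 = 3.5, pos_z_2 = 2.5, radius_2 = 1, pos_x_3 = 4.5, pos_y_3 = 5, pos_z_3 = 4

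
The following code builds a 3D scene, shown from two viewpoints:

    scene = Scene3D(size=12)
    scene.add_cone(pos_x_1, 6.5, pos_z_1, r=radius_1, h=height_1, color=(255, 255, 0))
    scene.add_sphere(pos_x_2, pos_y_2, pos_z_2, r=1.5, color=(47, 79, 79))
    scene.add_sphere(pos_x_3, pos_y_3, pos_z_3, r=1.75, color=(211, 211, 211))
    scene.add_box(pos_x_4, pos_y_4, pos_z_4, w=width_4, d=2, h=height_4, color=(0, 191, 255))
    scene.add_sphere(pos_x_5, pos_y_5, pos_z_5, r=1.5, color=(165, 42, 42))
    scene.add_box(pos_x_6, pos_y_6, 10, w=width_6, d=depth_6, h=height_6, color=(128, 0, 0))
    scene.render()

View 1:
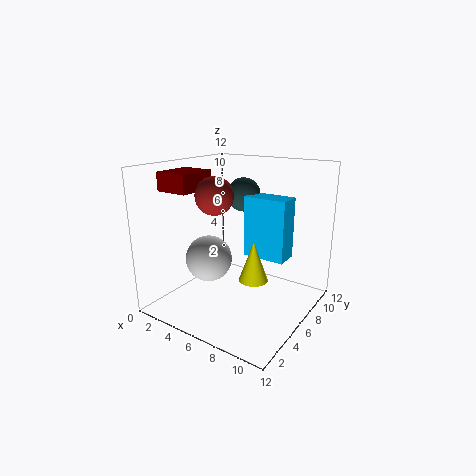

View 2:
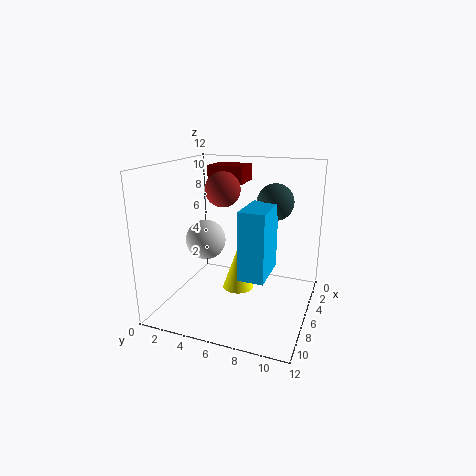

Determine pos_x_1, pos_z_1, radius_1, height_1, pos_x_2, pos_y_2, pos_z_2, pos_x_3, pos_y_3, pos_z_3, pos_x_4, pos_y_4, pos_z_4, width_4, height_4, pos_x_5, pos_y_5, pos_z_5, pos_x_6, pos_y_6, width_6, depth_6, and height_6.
pos_x_1 = 7.25
pos_z_1 = 2.25
radius_1 = 1.25
height_1 = 3.5
pos_x_2 = 4.75
pos_y_2 = 8.75
pos_z_2 = 9
pos_x_3 = 5.5
pos_y_3 = 2.75
pos_z_3 = 5.25
pos_x_4 = 5.75
pos_y_4 = 7.25
pos_z_4 = 4
width_4 = 3.75
height_4 = 5.25
pos_x_5 = 5
pos_y_5 = 4.25
pos_z_5 = 9.75
pos_x_6 = 1
pos_y_6 = 2.25
width_6 = 2.75
depth_6 = 3.25
height_6 = 1.5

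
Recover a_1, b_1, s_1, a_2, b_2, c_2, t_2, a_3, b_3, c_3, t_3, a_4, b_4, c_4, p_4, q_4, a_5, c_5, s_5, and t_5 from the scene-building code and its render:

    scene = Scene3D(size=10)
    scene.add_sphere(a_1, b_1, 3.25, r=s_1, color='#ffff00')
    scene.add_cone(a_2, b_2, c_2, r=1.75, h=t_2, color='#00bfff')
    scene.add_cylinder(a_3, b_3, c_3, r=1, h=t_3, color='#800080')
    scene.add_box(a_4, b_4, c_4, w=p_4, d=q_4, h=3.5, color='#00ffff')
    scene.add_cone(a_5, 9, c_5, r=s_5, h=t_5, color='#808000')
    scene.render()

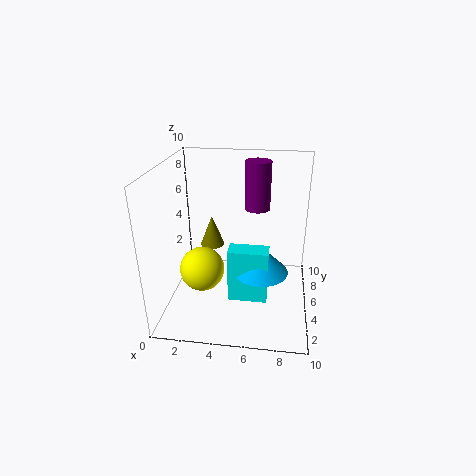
a_1 = 2.75
b_1 = 3.5
s_1 = 1.5
a_2 = 6.75
b_2 = 3
c_2 = 3.75
t_2 = 1.75
a_3 = 6
b_3 = 8.75
c_3 = 5.75
t_3 = 3.75
a_4 = 4.75
b_4 = 2
c_4 = 2
p_4 = 2.5
q_4 = 1.25
a_5 = 2.25
c_5 = 2.25
s_5 = 1
t_5 = 2.5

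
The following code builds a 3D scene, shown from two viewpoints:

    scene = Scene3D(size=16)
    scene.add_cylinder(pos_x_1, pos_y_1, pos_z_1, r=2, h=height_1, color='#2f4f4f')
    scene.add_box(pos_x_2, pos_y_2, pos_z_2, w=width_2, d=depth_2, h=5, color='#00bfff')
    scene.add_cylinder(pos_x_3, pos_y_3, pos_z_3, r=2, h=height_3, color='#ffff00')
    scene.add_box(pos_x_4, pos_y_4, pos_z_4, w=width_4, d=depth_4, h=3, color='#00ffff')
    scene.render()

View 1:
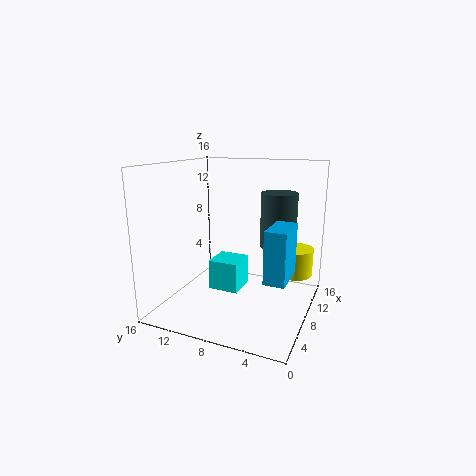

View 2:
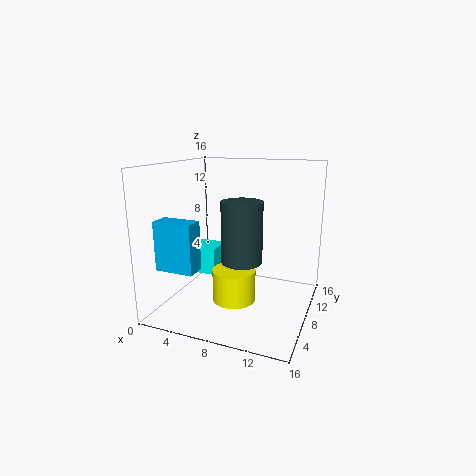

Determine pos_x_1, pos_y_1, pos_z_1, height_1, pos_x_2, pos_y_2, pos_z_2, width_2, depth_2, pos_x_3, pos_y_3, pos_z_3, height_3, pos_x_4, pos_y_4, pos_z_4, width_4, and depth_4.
pos_x_1 = 10; pos_y_1 = 4; pos_z_1 = 7; height_1 = 6; pos_x_2 = 2; pos_y_2 = 1; pos_z_2 = 6; width_2 = 4; depth_2 = 2; pos_x_3 = 10; pos_y_3 = 2; pos_z_3 = 4; height_3 = 3; pos_x_4 = 3; pos_y_4 = 6; pos_z_4 = 4; width_4 = 3; depth_4 = 3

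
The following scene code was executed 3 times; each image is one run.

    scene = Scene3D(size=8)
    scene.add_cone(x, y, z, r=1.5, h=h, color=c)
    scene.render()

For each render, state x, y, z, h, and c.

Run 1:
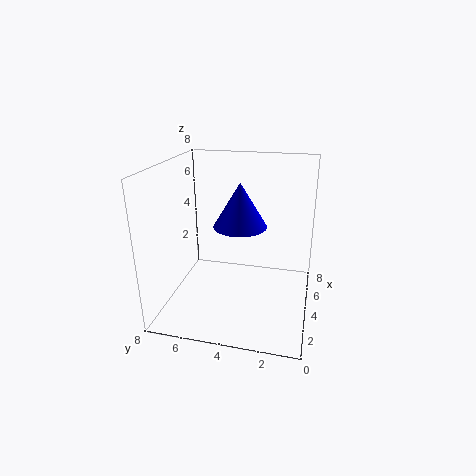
x = 4.5; y = 4; z = 4.5; h = 2.5; c = 'blue'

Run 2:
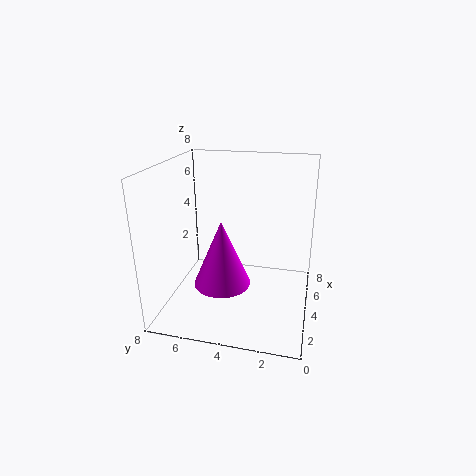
x = 2.5; y = 4.5; z = 2; h = 3.5; c = 'magenta'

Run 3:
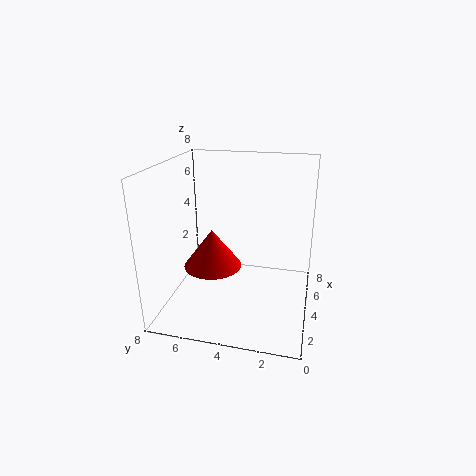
x = 2.5; y = 5; z = 3; h = 2; c = 'red'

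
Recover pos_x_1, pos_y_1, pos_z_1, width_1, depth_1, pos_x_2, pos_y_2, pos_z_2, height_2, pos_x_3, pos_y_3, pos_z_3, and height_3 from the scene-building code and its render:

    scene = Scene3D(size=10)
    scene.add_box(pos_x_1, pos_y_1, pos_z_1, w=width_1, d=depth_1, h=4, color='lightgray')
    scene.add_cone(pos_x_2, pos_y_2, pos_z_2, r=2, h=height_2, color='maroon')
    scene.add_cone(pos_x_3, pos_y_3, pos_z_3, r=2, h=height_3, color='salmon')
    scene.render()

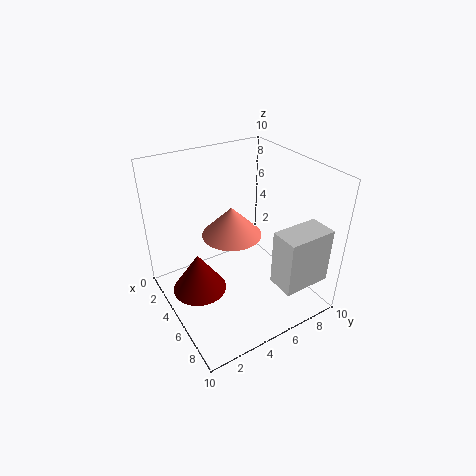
pos_x_1 = 7, pos_y_1 = 6.5, pos_z_1 = 2, width_1 = 2, depth_1 = 3.5, pos_x_2 = 3.5, pos_y_2 = 2.5, pos_z_2 = 0.5, height_2 = 3, pos_x_3 = 5, pos_y_3 = 4.5, pos_z_3 = 5.5, height_3 = 2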